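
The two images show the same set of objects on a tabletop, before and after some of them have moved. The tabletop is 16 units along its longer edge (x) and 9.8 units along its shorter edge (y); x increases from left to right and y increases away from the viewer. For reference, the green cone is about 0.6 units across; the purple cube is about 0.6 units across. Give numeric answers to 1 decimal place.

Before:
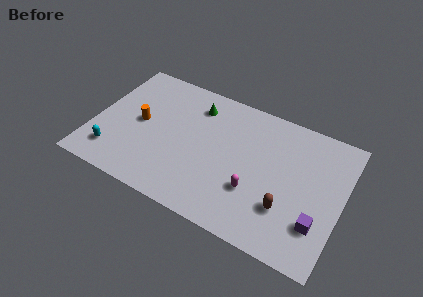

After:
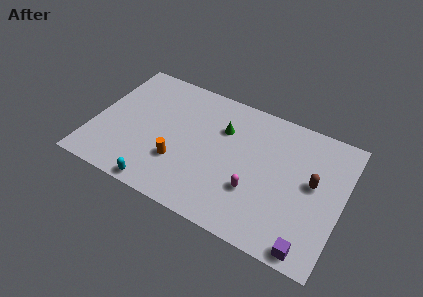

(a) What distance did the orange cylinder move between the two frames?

3.4

From (2.9, 5.0) to (5.7, 3.1), the orange cylinder covered √(2.8² + 1.9²) ≈ 3.4 units.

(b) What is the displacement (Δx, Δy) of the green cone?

(1.9, -1.0)

From the two frames, the green cone sits at roughly (6.2, 7.8) before and (8.1, 6.8) after.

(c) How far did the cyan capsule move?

3.4

The cyan capsule moved from about (1.6, 2.0) to (4.8, 0.8), a distance of √(3.2² + 1.2²) ≈ 3.4.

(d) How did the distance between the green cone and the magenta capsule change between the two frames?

-2.0

Before: roughly 6.4 units apart; after: 4.4. That's 2.0 units closer together.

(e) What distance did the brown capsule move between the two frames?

2.9

The brown capsule was near (12.7, 2.9) before and (14.1, 5.4) after, so it travelled √(1.4² + 2.5²) ≈ 2.9 units.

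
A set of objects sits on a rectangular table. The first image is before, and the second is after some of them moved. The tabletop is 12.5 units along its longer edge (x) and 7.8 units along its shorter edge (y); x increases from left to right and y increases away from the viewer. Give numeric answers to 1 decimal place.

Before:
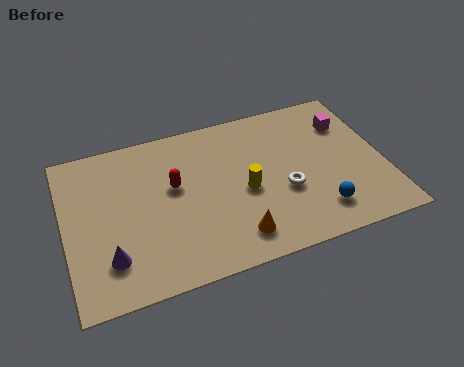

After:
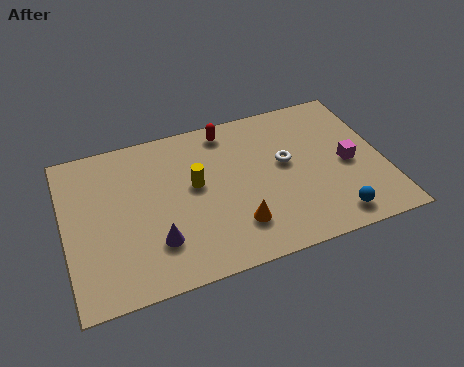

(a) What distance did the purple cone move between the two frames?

1.8

The purple cone moved from about (1.6, 1.9) to (3.4, 2.1), a distance of √(1.8² + 0.2²) ≈ 1.8.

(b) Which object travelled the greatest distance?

the red capsule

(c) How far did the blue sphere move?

0.7

The blue sphere moved from about (9.7, 1.6) to (10.2, 1.1), a distance of √(0.5² + 0.5²) ≈ 0.7.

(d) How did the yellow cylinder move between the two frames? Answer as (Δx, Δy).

(-1.9, 0.9)

The yellow cylinder started near (7.0, 3.5) and ended near (5.1, 4.4).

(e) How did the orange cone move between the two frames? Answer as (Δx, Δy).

(0.1, 0.5)

The orange cone was at about (6.4, 1.4) and moved to about (6.5, 1.9).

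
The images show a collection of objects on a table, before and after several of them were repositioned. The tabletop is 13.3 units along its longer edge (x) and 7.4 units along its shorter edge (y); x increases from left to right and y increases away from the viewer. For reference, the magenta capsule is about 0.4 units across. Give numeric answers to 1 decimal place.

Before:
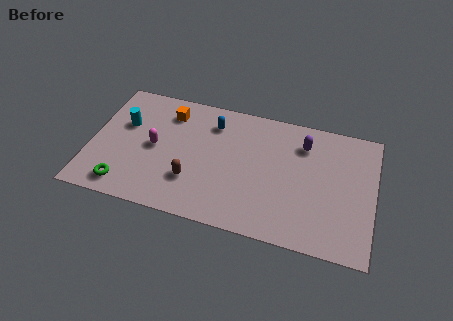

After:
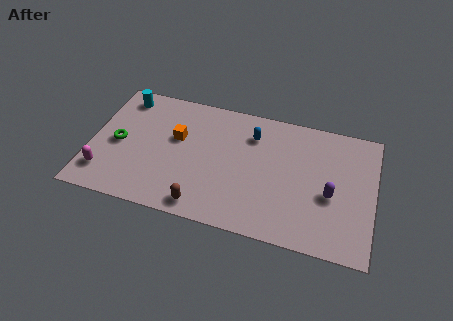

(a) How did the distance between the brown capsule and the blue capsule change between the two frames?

+1.4

The distance was about 3.7 in the first image and 5.1 in the second, so they moved 1.4 units further apart.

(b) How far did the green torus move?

2.5

The green torus was near (1.8, 1.1) before and (1.3, 3.5) after, so it travelled √(0.5² + 2.4²) ≈ 2.5 units.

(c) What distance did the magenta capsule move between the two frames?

3.0

The magenta capsule moved from about (3.0, 3.7) to (0.8, 1.6), a distance of √(2.2² + 2.1²) ≈ 3.0.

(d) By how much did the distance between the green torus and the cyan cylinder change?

-0.8

Before: roughly 3.6 units apart; after: 2.8. That's 0.8 units closer together.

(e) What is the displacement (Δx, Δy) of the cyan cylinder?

(-0.2, 1.6)

The cyan cylinder was at about (1.5, 4.7) and moved to about (1.3, 6.3).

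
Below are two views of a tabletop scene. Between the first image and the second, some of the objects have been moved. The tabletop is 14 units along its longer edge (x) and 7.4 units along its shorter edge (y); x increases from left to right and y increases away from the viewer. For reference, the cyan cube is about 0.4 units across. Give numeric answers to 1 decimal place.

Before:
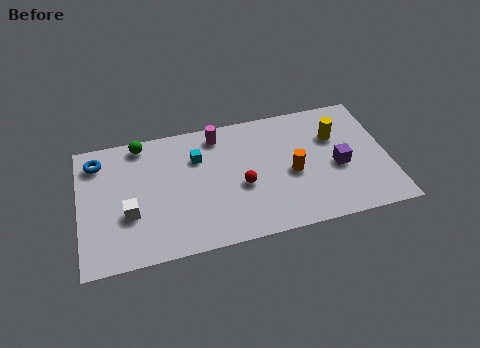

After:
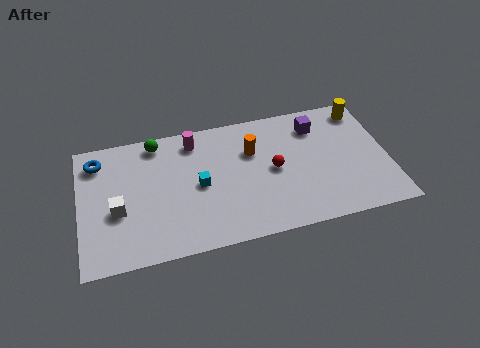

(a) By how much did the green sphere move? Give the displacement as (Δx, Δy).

(0.7, -0.1)

From the two frames, the green sphere sits at roughly (2.9, 6.6) before and (3.6, 6.5) after.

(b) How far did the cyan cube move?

1.6

The cyan cube was near (5.4, 5.2) before and (5.4, 3.6) after, so it travelled √(0.0² + 1.6²) ≈ 1.6 units.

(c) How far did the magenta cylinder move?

1.1

The magenta cylinder was near (6.4, 6.3) before and (5.3, 6.2) after, so it travelled √(1.1² + 0.1²) ≈ 1.1 units.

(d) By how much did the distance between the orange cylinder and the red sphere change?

-0.7

They were about 2.3 units apart before and 1.6 after — 0.7 units closer together.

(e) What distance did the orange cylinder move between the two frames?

2.4

The orange cylinder moved from about (9.6, 3.3) to (7.9, 5.0), a distance of √(1.7² + 1.7²) ≈ 2.4.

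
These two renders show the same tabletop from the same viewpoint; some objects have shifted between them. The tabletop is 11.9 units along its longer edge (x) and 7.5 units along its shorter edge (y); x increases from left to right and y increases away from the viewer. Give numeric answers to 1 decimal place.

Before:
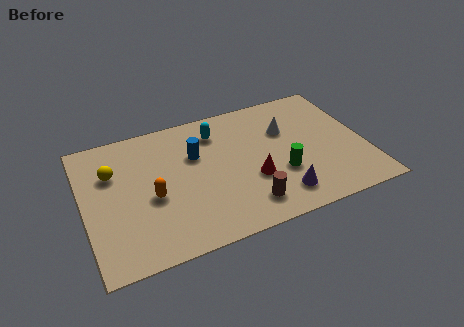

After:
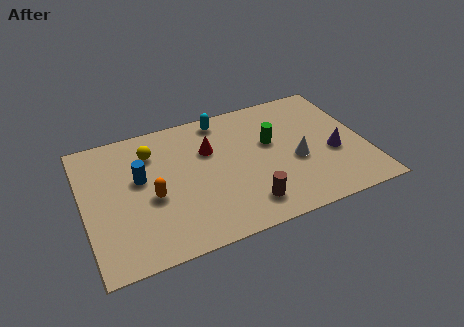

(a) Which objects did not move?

the orange capsule and the brown cylinder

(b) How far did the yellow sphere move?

1.8

From (1.3, 5.1) to (3.0, 5.7), the yellow sphere covered √(1.7² + 0.6²) ≈ 1.8 units.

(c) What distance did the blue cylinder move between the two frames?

2.5

The blue cylinder was near (4.8, 4.9) before and (2.4, 4.4) after, so it travelled √(2.4² + 0.5²) ≈ 2.5 units.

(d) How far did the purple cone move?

3.0

From (8.0, 1.4) to (10.5, 3.0), the purple cone covered √(2.5² + 1.6²) ≈ 3.0 units.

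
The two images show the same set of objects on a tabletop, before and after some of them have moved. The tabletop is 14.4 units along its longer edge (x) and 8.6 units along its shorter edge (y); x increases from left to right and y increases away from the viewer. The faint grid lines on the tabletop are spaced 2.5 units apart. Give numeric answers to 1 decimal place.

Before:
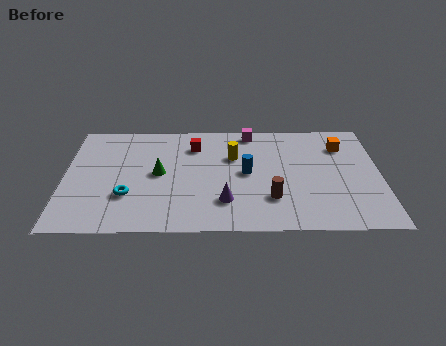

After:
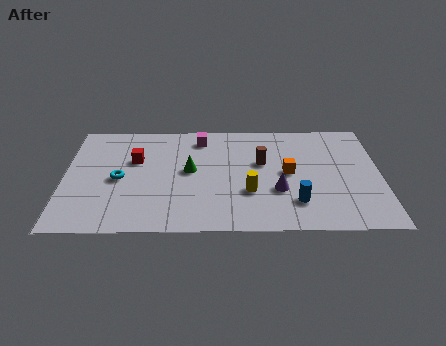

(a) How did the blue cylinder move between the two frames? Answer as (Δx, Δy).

(2.2, -2.3)

The blue cylinder was at about (8.3, 4.4) and moved to about (10.5, 2.1).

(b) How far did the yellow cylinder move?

2.9

The yellow cylinder moved from about (7.7, 5.7) to (8.4, 2.9), a distance of √(0.7² + 2.8²) ≈ 2.9.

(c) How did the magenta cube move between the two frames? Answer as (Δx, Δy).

(-2.3, -0.5)

From the two frames, the magenta cube sits at roughly (8.5, 7.7) before and (6.2, 7.2) after.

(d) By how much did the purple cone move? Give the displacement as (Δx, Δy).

(2.4, 0.8)

The purple cone was at about (7.3, 2.2) and moved to about (9.7, 3.0).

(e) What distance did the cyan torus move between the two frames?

1.4

The cyan torus was near (2.9, 2.7) before and (2.5, 4.0) after, so it travelled √(0.4² + 1.3²) ≈ 1.4 units.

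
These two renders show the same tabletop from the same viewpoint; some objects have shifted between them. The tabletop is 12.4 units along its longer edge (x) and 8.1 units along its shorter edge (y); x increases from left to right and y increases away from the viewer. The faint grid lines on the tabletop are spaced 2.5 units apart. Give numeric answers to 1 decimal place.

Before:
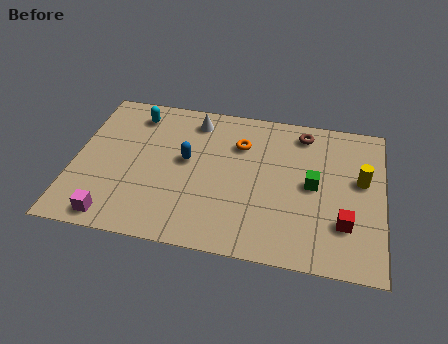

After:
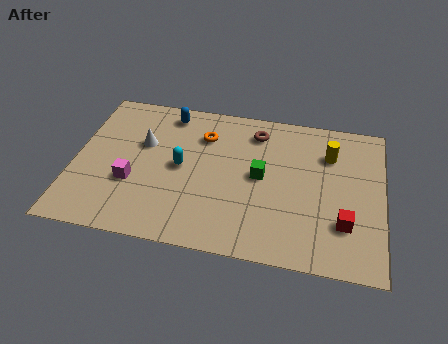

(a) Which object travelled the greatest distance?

the cyan capsule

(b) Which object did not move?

the red cube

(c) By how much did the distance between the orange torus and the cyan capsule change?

-2.3

They were about 4.4 units apart before and 2.1 after — 2.3 units closer together.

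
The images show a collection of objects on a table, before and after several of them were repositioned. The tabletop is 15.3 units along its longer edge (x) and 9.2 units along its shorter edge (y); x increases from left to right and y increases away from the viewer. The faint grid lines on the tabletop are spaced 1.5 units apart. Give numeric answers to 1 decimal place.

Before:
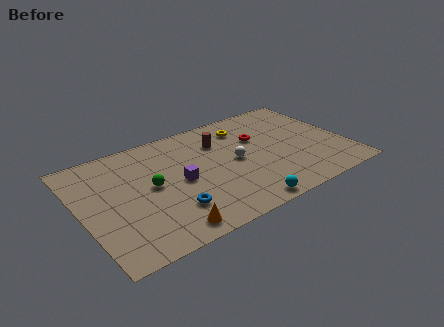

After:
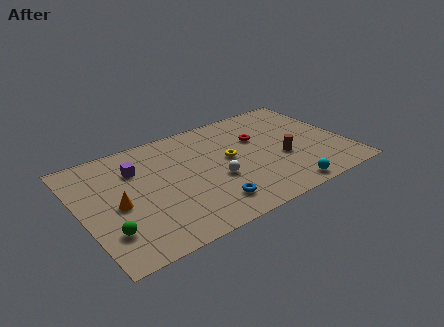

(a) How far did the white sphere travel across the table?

1.6

The white sphere moved from about (8.9, 4.6) to (7.6, 3.6), a distance of √(1.3² + 1.0²) ≈ 1.6.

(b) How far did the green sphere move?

3.7

The green sphere was near (4.0, 4.8) before and (1.2, 2.4) after, so it travelled √(2.8² + 2.4²) ≈ 3.7 units.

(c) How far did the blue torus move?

2.2

From (4.8, 2.4) to (6.9, 1.8), the blue torus covered √(2.1² + 0.6²) ≈ 2.2 units.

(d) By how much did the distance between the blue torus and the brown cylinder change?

-0.6

The distance was about 5.5 in the first image and 4.9 in the second, so they moved 0.6 units closer together.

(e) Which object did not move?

the red torus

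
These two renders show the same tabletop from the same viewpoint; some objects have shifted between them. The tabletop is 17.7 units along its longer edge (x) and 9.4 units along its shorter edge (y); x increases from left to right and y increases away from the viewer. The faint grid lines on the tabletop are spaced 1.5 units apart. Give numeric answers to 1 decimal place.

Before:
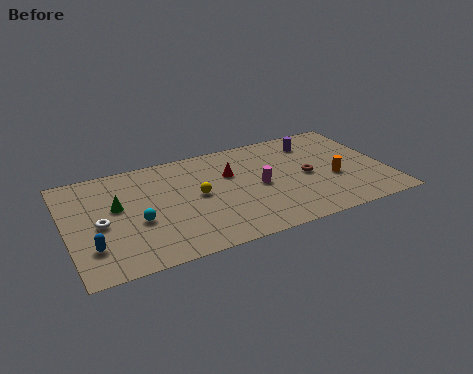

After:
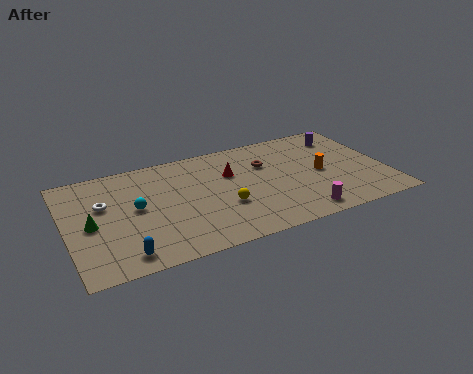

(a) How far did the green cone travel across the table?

1.9

The green cone moved from about (2.8, 5.5) to (1.3, 4.4), a distance of √(1.5² + 1.1²) ≈ 1.9.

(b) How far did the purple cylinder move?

1.7

From (14.1, 7.5) to (15.8, 7.5), the purple cylinder covered √(1.7² + 0.0²) ≈ 1.7 units.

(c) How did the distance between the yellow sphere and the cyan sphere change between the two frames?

+1.4

Before: roughly 3.6 units apart; after: 5.0. That's 1.4 units further apart.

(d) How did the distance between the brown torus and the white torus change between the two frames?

-2.4

Before: roughly 11.5 units apart; after: 9.1. That's 2.4 units closer together.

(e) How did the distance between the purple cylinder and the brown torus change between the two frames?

+1.6

The distance was about 3.1 in the first image and 4.7 in the second, so they moved 1.6 units further apart.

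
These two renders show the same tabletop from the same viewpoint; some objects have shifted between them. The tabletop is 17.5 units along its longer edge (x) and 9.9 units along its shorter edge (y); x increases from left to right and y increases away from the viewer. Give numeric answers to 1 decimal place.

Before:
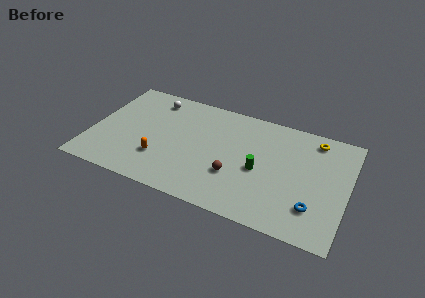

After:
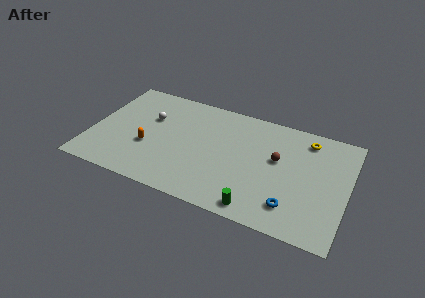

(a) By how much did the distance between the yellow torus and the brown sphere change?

-4.1

Before: roughly 7.2 units apart; after: 3.1. That's 4.1 units closer together.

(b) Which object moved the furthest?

the brown sphere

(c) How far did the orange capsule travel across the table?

1.2

From (4.9, 2.9) to (4.0, 3.7), the orange capsule covered √(0.9² + 0.8²) ≈ 1.2 units.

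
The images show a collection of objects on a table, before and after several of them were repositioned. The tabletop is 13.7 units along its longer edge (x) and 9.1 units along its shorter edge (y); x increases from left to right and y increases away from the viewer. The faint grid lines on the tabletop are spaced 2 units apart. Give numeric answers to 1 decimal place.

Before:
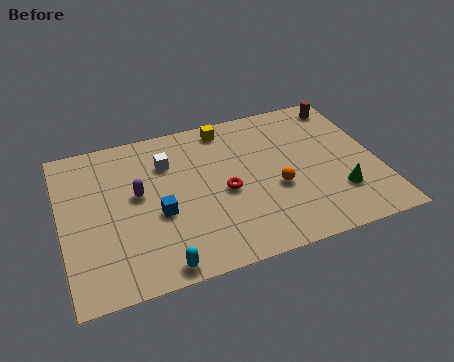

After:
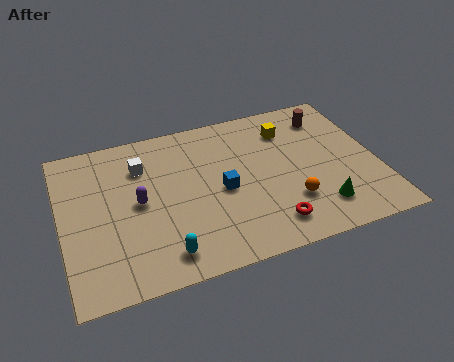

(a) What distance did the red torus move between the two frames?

3.0

The red torus moved from about (7.0, 4.1) to (8.7, 1.6), a distance of √(1.7² + 2.5²) ≈ 3.0.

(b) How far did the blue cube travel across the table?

2.8

The blue cube was near (4.1, 3.7) before and (6.9, 4.2) after, so it travelled √(2.8² + 0.5²) ≈ 2.8 units.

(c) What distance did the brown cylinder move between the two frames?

1.0

From (12.7, 7.9) to (11.9, 7.3), the brown cylinder covered √(0.8² + 0.6²) ≈ 1.0 units.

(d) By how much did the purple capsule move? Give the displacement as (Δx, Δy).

(0.0, -0.5)

From the two frames, the purple capsule sits at roughly (3.3, 5.1) before and (3.3, 4.6) after.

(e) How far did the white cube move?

1.1

From (4.7, 6.6) to (3.6, 6.7), the white cube covered √(1.1² + 0.1²) ≈ 1.1 units.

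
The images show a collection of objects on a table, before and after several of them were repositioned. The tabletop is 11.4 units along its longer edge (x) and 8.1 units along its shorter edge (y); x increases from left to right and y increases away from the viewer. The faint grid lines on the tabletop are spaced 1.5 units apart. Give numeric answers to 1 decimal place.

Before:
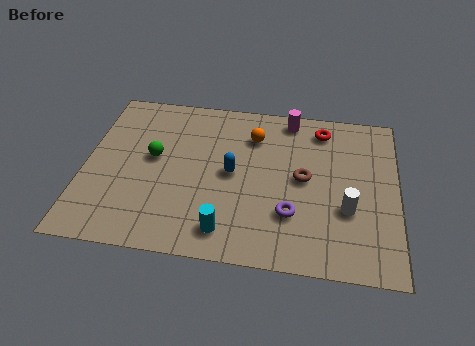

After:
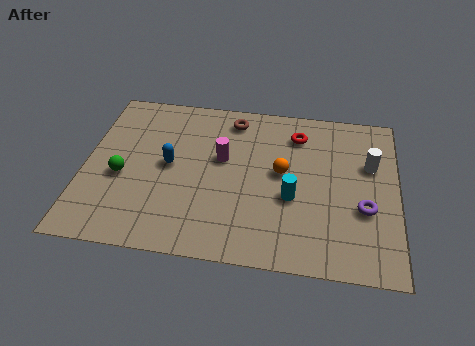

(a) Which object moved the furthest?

the brown torus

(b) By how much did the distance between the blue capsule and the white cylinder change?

+3.0

The distance was about 4.4 in the first image and 7.4 in the second, so they moved 3.0 units further apart.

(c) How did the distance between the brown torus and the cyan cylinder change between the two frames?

+0.4

The distance was about 4.0 in the first image and 4.4 in the second, so they moved 0.4 units further apart.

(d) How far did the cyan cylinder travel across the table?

3.0

The cyan cylinder moved from about (5.3, 1.3) to (7.6, 3.2), a distance of √(2.3² + 1.9²) ≈ 3.0.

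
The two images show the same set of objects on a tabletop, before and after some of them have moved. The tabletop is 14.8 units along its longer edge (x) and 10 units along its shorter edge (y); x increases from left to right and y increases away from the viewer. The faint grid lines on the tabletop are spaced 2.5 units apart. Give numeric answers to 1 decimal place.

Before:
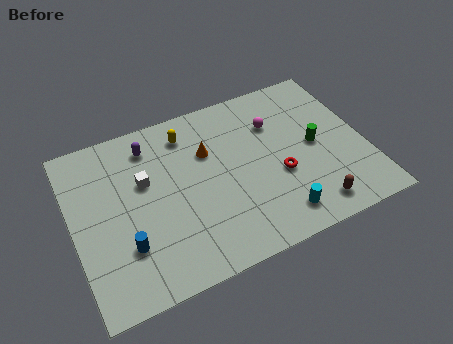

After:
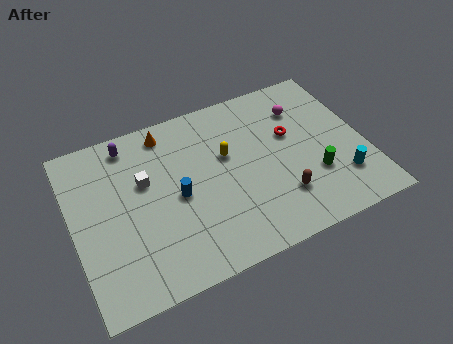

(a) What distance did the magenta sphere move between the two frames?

1.6

From (10.5, 7.1) to (12.0, 7.5), the magenta sphere covered √(1.5² + 0.4²) ≈ 1.6 units.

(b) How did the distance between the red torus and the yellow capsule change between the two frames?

-2.7

Before: roughly 6.0 units apart; after: 3.3. That's 2.7 units closer together.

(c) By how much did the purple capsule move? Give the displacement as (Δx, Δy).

(-1.0, 0.5)

The purple capsule was at about (4.2, 8.2) and moved to about (3.2, 8.7).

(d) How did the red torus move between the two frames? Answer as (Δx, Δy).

(0.9, 2.2)

The red torus started near (10.3, 3.9) and ended near (11.2, 6.1).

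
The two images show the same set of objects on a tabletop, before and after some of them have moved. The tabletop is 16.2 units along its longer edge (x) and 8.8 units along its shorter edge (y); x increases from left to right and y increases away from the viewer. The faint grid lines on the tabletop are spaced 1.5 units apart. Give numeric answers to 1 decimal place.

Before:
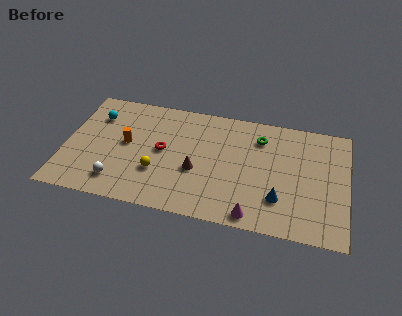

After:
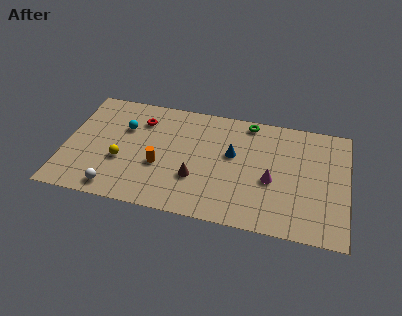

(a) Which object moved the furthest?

the blue cone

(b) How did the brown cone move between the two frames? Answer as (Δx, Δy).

(0.0, -0.6)

The brown cone was at about (7.6, 3.5) and moved to about (7.6, 2.9).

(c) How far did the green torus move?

1.3

The green torus moved from about (11.1, 6.8) to (10.4, 7.9), a distance of √(0.7² + 1.1²) ≈ 1.3.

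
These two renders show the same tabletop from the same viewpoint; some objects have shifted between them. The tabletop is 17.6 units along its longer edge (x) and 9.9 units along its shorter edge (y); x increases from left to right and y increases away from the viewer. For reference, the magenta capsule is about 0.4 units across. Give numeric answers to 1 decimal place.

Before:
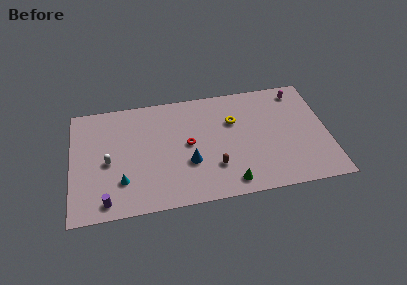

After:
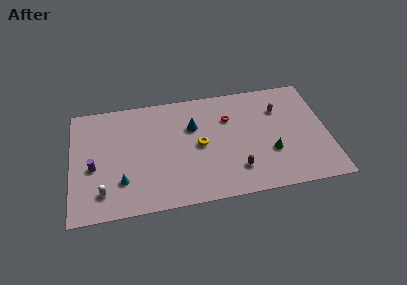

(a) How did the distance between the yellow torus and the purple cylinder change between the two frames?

-3.1

They were about 10.4 units apart before and 7.3 after — 3.1 units closer together.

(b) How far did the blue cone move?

3.1

The blue cone was near (8.0, 3.5) before and (8.4, 6.6) after, so it travelled √(0.4² + 3.1²) ≈ 3.1 units.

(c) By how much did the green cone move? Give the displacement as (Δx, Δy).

(2.9, 2.1)

The green cone was at about (10.7, 1.3) and moved to about (13.6, 3.4).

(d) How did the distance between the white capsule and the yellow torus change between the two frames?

-1.6

Before: roughly 8.9 units apart; after: 7.3. That's 1.6 units closer together.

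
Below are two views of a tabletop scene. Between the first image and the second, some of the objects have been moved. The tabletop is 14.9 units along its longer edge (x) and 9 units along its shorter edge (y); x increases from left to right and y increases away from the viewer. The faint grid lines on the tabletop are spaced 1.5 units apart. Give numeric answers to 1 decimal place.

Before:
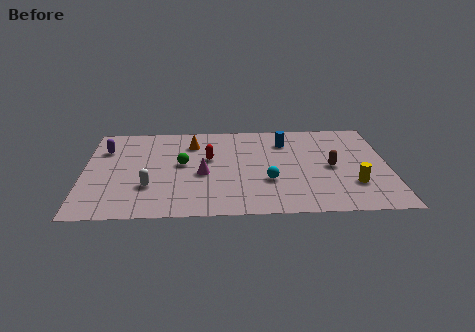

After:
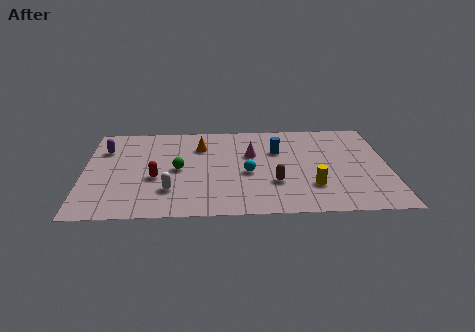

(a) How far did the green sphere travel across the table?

0.5

From (4.8, 4.9) to (4.6, 4.4), the green sphere covered √(0.2² + 0.5²) ≈ 0.5 units.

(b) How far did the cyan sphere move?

1.3

The cyan sphere moved from about (9.0, 3.1) to (8.0, 3.9), a distance of √(1.0² + 0.8²) ≈ 1.3.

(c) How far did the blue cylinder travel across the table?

1.0

The blue cylinder was near (9.9, 6.9) before and (9.5, 6.0) after, so it travelled √(0.4² + 0.9²) ≈ 1.0 units.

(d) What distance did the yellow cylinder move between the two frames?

2.0

From (13.1, 2.6) to (11.1, 2.5), the yellow cylinder covered √(2.0² + 0.1²) ≈ 2.0 units.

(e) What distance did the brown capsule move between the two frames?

3.1

The brown capsule moved from about (12.1, 4.3) to (9.3, 2.9), a distance of √(2.8² + 1.4²) ≈ 3.1.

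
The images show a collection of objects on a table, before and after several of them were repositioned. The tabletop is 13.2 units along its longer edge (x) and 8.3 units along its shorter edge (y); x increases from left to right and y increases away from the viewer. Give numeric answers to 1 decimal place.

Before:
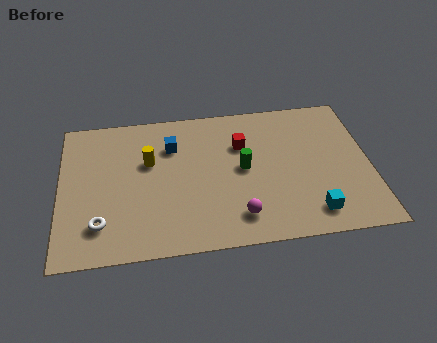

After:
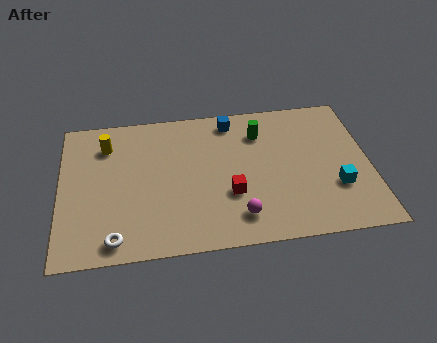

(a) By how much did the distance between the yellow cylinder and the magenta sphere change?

+2.1

Before: roughly 5.2 units apart; after: 7.3. That's 2.1 units further apart.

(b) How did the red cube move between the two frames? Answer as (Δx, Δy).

(-0.6, -2.8)

The red cube started near (7.8, 5.7) and ended near (7.2, 2.9).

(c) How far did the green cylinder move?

2.2

The green cylinder moved from about (7.8, 4.3) to (8.6, 6.3), a distance of √(0.8² + 2.0²) ≈ 2.2.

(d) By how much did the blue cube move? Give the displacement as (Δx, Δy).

(2.6, 1.2)

The blue cube started near (4.8, 6.0) and ended near (7.4, 7.2).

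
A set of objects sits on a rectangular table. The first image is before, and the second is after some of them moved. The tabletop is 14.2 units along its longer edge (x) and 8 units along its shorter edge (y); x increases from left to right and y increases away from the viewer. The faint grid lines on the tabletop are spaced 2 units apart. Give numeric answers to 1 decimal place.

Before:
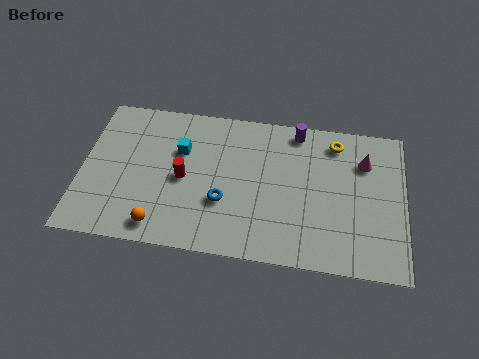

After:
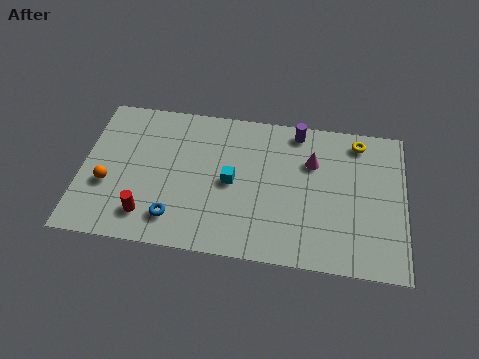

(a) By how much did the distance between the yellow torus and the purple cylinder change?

+1.0

They were about 1.7 units apart before and 2.7 after — 1.0 units further apart.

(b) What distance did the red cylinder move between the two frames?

2.7

The red cylinder moved from about (4.5, 3.8) to (3.0, 1.6), a distance of √(1.5² + 2.2²) ≈ 2.7.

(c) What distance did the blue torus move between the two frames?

2.4

The blue torus was near (6.3, 2.8) before and (4.2, 1.6) after, so it travelled √(2.1² + 1.2²) ≈ 2.4 units.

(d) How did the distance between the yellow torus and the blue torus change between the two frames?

+3.3

Before: roughly 6.2 units apart; after: 9.5. That's 3.3 units further apart.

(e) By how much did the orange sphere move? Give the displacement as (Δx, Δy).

(-2.4, 1.9)

The orange sphere was at about (3.6, 1.1) and moved to about (1.2, 3.0).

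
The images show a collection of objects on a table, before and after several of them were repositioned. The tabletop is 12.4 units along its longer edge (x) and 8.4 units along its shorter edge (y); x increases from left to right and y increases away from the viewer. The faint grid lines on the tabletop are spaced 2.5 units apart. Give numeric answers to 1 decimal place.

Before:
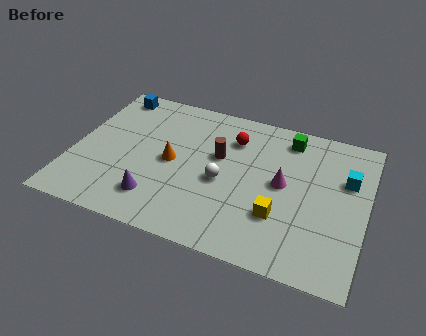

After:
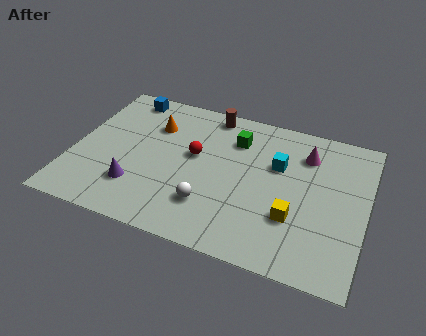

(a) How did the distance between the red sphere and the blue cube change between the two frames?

-1.3

Before: roughly 5.5 units apart; after: 4.2. That's 1.3 units closer together.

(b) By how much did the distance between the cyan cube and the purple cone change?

-2.0

They were about 8.5 units apart before and 6.5 after — 2.0 units closer together.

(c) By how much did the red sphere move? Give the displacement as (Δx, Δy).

(-1.5, -1.5)

From the two frames, the red sphere sits at roughly (6.6, 6.3) before and (5.1, 4.8) after.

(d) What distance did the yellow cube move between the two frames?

0.6

The yellow cube moved from about (8.9, 2.6) to (9.5, 2.7), a distance of √(0.6² + 0.1²) ≈ 0.6.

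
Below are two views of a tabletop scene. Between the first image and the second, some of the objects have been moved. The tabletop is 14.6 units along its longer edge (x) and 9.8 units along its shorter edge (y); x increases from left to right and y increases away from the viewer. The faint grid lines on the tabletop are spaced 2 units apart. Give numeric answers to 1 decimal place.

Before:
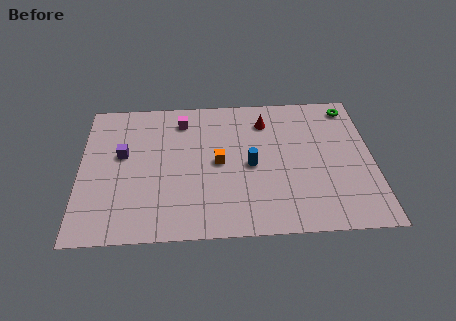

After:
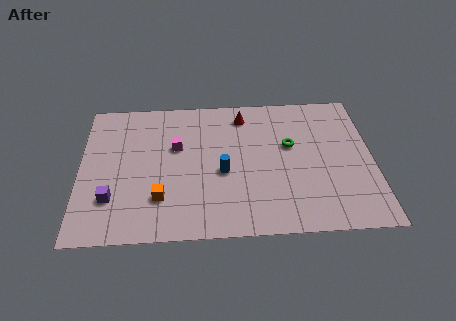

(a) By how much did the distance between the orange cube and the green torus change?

-0.3

The distance was about 7.6 in the first image and 7.3 in the second, so they moved 0.3 units closer together.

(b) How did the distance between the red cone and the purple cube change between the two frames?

+1.1

They were about 7.5 units apart before and 8.6 after — 1.1 units further apart.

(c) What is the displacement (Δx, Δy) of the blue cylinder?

(-1.4, -0.4)

From the two frames, the blue cylinder sits at roughly (8.5, 4.6) before and (7.1, 4.2) after.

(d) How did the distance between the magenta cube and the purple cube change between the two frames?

+0.9

The distance was about 3.8 in the first image and 4.7 in the second, so they moved 0.9 units further apart.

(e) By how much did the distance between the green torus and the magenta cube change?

-2.8

Before: roughly 8.5 units apart; after: 5.7. That's 2.8 units closer together.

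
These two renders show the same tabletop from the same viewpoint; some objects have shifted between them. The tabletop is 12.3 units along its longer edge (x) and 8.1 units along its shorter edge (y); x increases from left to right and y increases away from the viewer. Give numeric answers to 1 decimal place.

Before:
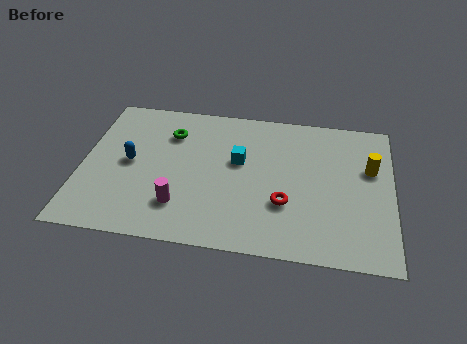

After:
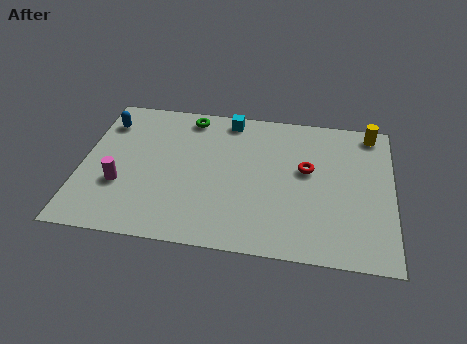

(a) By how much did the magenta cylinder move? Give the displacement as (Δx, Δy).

(-2.4, 0.8)

The magenta cylinder started near (4.0, 2.0) and ended near (1.6, 2.8).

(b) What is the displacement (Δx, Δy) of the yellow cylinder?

(0.0, 2.1)

The yellow cylinder was at about (11.4, 5.1) and moved to about (11.4, 7.2).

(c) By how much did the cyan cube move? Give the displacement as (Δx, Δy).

(-0.5, 2.4)

The cyan cube was at about (6.2, 4.8) and moved to about (5.7, 7.2).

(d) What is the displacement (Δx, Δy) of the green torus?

(0.7, 1.1)

The green torus started near (3.4, 6.0) and ended near (4.1, 7.1).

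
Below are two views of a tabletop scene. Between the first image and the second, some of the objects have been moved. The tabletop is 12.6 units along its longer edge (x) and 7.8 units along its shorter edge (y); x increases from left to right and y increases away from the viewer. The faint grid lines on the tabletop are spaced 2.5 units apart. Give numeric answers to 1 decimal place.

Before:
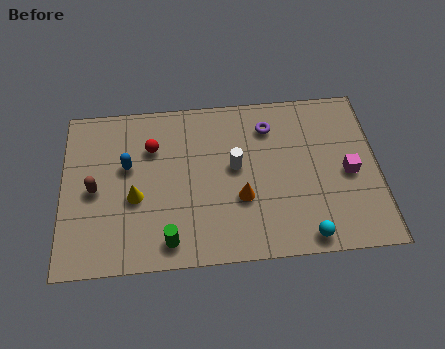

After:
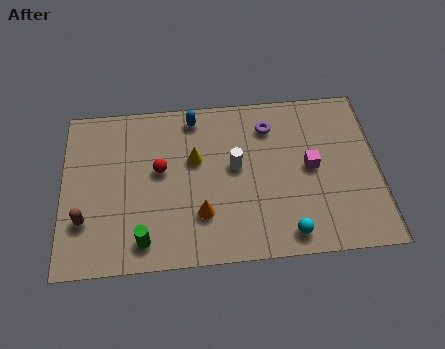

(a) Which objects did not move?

the purple torus and the white cylinder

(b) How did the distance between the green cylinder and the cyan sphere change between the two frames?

+0.3

They were about 5.4 units apart before and 5.7 after — 0.3 units further apart.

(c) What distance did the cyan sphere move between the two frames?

0.7

The cyan sphere was near (9.6, 0.8) before and (8.9, 1.0) after, so it travelled √(0.7² + 0.2²) ≈ 0.7 units.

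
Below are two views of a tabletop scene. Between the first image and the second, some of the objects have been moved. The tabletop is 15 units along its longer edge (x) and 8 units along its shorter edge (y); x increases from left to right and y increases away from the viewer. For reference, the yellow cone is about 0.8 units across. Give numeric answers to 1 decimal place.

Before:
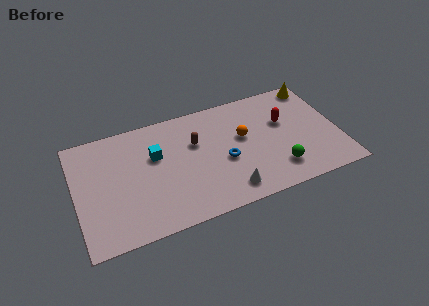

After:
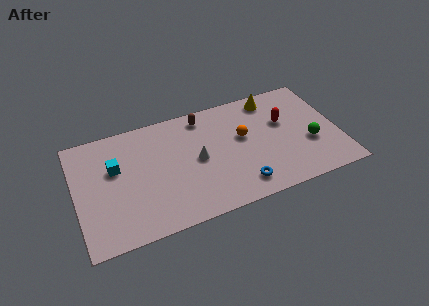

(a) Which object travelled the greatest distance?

the white cone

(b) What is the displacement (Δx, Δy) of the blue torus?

(0.7, -2.0)

From the two frames, the blue torus sits at roughly (8.4, 3.4) before and (9.1, 1.4) after.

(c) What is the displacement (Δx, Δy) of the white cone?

(-1.5, 2.7)

From the two frames, the white cone sits at roughly (8.4, 1.3) before and (6.9, 4.0) after.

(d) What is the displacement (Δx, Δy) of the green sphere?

(2.0, 1.2)

The green sphere was at about (11.3, 1.8) and moved to about (13.3, 3.0).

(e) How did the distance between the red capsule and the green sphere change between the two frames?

-0.9

They were about 3.3 units apart before and 2.4 after — 0.9 units closer together.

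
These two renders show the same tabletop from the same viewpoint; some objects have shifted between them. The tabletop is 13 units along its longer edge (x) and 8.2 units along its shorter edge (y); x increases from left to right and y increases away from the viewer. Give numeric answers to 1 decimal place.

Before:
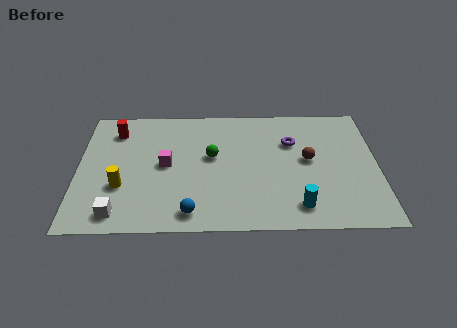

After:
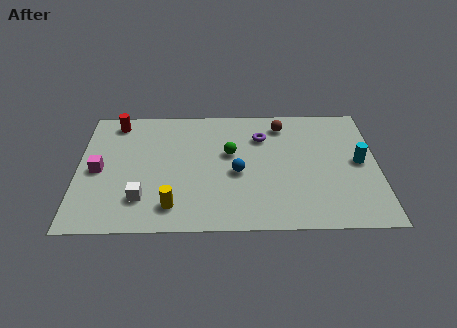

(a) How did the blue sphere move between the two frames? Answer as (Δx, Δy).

(2.0, 2.5)

From the two frames, the blue sphere sits at roughly (4.9, 1.1) before and (6.9, 3.6) after.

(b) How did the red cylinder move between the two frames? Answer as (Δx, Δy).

(0.0, 0.6)

The red cylinder was at about (1.6, 6.5) and moved to about (1.6, 7.1).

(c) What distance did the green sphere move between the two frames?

0.8

The green sphere was near (5.8, 4.7) before and (6.6, 4.9) after, so it travelled √(0.8² + 0.2²) ≈ 0.8 units.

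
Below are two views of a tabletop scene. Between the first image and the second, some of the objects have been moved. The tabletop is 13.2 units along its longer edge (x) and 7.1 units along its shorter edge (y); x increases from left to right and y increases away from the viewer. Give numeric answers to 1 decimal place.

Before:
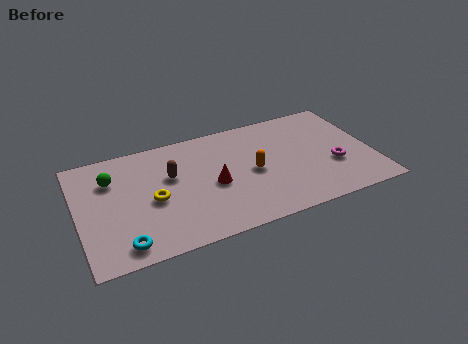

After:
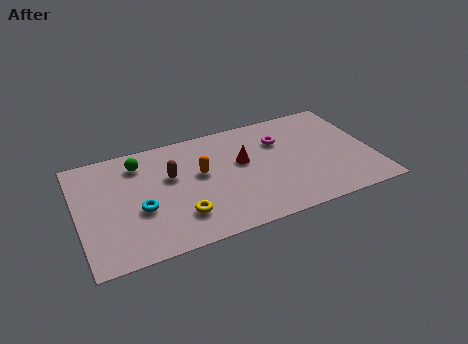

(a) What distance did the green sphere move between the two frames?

1.4

The green sphere was near (1.6, 5.1) before and (2.9, 5.7) after, so it travelled √(1.3² + 0.6²) ≈ 1.4 units.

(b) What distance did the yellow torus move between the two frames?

1.8

From (3.3, 3.2) to (4.4, 1.8), the yellow torus covered √(1.1² + 1.4²) ≈ 1.8 units.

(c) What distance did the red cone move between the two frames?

1.7

From (6.0, 3.2) to (7.4, 4.2), the red cone covered √(1.4² + 1.0²) ≈ 1.7 units.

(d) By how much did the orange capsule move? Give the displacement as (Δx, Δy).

(-2.3, 0.7)

The orange capsule was at about (7.8, 3.4) and moved to about (5.5, 4.1).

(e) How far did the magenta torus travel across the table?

3.3

The magenta torus was near (11.4, 2.6) before and (9.2, 5.0) after, so it travelled √(2.2² + 2.4²) ≈ 3.3 units.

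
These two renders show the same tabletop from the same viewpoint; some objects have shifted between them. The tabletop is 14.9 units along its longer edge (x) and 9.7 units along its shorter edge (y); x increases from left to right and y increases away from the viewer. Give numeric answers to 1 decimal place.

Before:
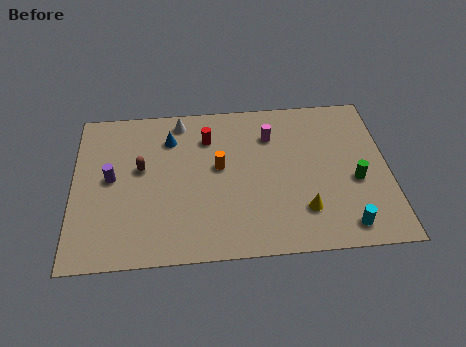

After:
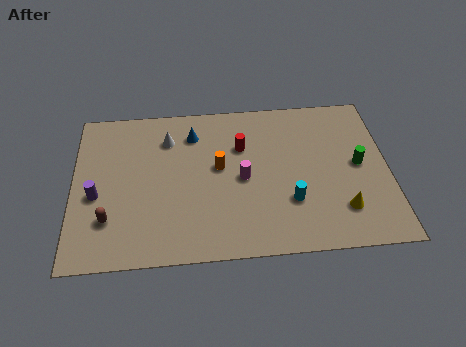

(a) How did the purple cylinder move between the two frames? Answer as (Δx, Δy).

(-0.7, -1.0)

The purple cylinder was at about (1.8, 5.1) and moved to about (1.1, 4.1).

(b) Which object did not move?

the orange cylinder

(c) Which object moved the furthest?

the brown capsule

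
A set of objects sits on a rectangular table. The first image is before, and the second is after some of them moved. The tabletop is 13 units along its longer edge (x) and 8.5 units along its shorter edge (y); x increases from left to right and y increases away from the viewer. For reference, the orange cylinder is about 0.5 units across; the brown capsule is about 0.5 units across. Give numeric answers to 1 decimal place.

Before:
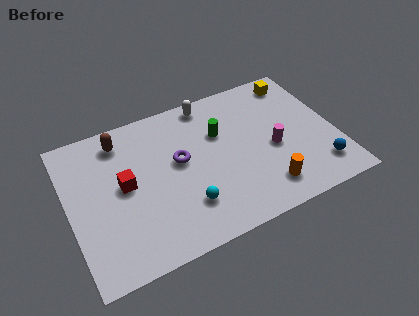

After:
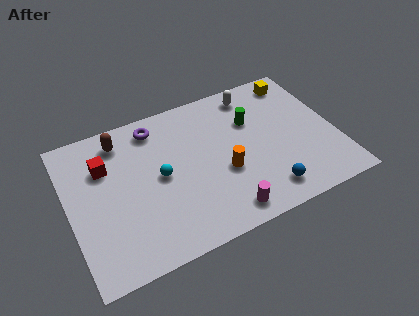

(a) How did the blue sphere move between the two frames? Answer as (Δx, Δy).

(-2.7, -0.3)

The blue sphere started near (11.9, 1.7) and ended near (9.2, 1.4).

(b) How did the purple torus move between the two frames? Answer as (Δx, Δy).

(-0.9, 2.4)

The purple torus was at about (5.4, 4.8) and moved to about (4.5, 7.2).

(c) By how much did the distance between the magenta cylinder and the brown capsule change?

-0.5

They were about 7.9 units apart before and 7.4 after — 0.5 units closer together.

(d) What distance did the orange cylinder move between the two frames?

2.5

The orange cylinder moved from about (9.2, 1.6) to (7.4, 3.3), a distance of √(1.8² + 1.7²) ≈ 2.5.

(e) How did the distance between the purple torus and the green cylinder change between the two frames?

+2.6

The distance was about 2.2 in the first image and 4.8 in the second, so they moved 2.6 units further apart.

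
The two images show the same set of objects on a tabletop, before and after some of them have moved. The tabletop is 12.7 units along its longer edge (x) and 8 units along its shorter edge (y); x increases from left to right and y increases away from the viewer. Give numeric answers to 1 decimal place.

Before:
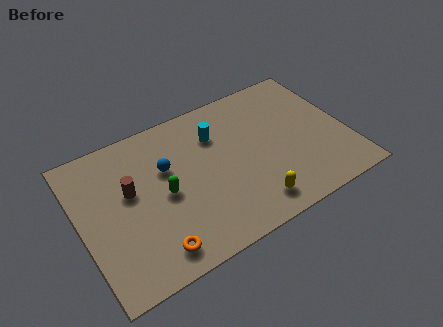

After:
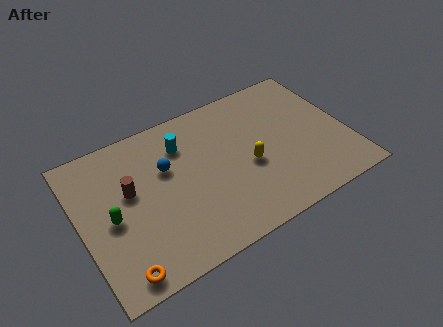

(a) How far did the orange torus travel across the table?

1.6

The orange torus was near (3.0, 1.2) before and (1.4, 0.9) after, so it travelled √(1.6² + 0.3²) ≈ 1.6 units.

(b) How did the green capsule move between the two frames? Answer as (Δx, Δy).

(-2.5, -0.1)

The green capsule was at about (3.9, 3.8) and moved to about (1.4, 3.7).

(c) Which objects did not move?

the brown cylinder and the blue sphere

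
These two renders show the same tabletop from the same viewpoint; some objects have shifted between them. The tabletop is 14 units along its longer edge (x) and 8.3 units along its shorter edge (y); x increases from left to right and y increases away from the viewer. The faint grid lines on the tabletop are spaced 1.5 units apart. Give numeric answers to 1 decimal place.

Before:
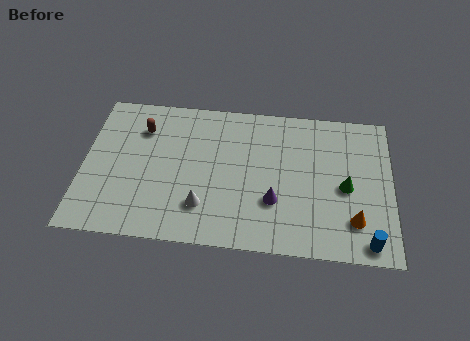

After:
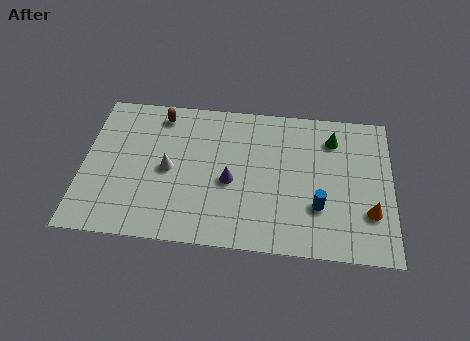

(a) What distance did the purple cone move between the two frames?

2.2

From (8.7, 2.7) to (6.7, 3.6), the purple cone covered √(2.0² + 0.9²) ≈ 2.2 units.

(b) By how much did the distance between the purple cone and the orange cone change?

+2.7

They were about 3.7 units apart before and 6.4 after — 2.7 units further apart.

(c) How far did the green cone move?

2.8

From (11.9, 3.8) to (11.3, 6.5), the green cone covered √(0.6² + 2.7²) ≈ 2.8 units.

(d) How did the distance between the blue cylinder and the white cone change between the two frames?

-0.6

Before: roughly 7.5 units apart; after: 6.9. That's 0.6 units closer together.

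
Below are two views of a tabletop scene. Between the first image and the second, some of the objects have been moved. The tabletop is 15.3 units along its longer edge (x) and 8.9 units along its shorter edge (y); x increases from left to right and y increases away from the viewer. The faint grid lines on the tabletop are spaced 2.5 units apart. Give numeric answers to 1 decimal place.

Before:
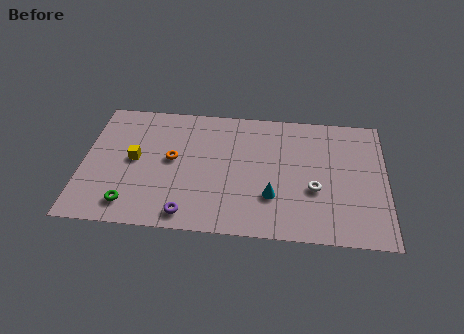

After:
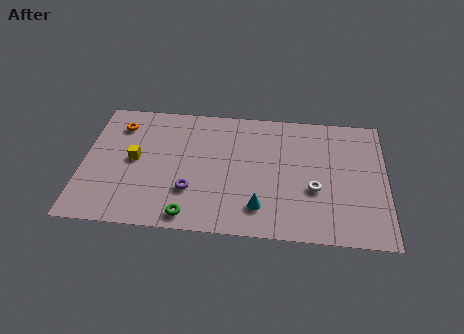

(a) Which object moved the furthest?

the orange torus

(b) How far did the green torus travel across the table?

3.0

The green torus moved from about (2.5, 1.5) to (5.5, 1.0), a distance of √(3.0² + 0.5²) ≈ 3.0.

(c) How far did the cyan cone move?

1.0

From (9.6, 2.7) to (9.0, 1.9), the cyan cone covered √(0.6² + 0.8²) ≈ 1.0 units.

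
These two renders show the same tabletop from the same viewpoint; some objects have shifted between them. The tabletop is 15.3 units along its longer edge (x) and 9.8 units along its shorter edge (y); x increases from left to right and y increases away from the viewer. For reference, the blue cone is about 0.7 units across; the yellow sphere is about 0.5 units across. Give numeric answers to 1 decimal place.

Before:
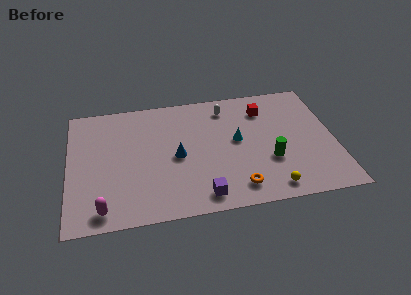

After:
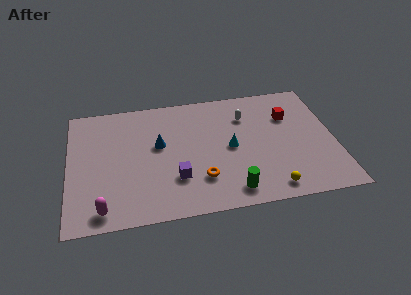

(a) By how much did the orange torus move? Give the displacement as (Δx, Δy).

(-2.0, 1.0)

The orange torus started near (9.5, 1.6) and ended near (7.5, 2.6).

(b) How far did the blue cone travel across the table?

1.5

From (6.2, 4.6) to (5.2, 5.7), the blue cone covered √(1.0² + 1.1²) ≈ 1.5 units.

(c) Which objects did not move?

the magenta capsule and the yellow sphere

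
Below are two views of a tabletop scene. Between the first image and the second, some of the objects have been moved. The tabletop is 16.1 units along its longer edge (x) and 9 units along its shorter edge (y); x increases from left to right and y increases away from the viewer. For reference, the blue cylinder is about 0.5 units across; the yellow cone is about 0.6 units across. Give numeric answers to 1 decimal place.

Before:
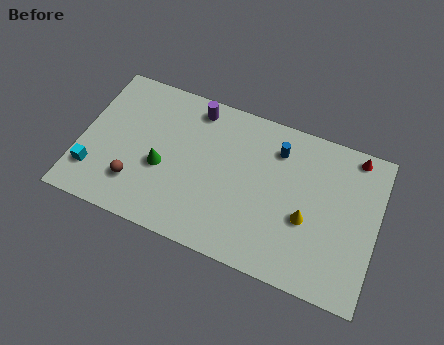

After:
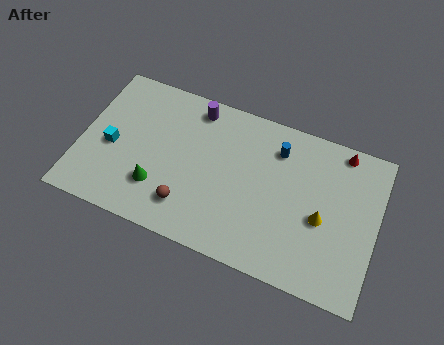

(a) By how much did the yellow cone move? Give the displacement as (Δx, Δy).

(0.8, 0.3)

The yellow cone was at about (12.4, 3.6) and moved to about (13.2, 3.9).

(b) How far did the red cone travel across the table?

0.7

The red cone moved from about (14.6, 8.1) to (13.9, 8.1), a distance of √(0.7² + 0.0²) ≈ 0.7.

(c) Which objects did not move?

the purple cylinder and the blue cylinder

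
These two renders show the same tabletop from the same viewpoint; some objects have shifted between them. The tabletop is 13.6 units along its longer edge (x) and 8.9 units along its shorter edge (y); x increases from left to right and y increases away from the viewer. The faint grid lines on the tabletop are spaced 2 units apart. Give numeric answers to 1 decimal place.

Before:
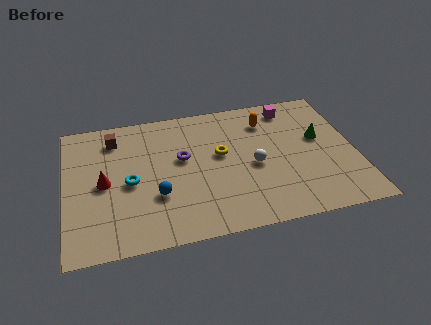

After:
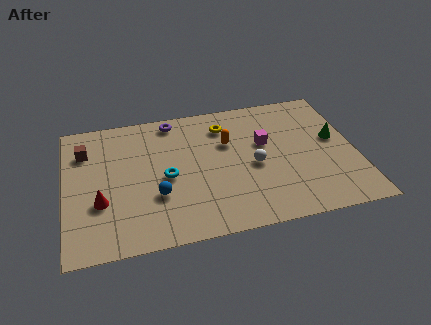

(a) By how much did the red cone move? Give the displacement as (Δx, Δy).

(-0.2, -1.2)

The red cone started near (1.8, 4.3) and ended near (1.6, 3.1).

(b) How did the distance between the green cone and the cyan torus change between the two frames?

-1.0

Before: roughly 9.1 units apart; after: 8.1. That's 1.0 units closer together.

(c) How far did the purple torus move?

2.7

The purple torus moved from about (5.5, 5.2) to (5.2, 7.9), a distance of √(0.3² + 2.7²) ≈ 2.7.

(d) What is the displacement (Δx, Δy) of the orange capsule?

(-1.9, -1.1)

The orange capsule started near (9.6, 6.9) and ended near (7.7, 5.8).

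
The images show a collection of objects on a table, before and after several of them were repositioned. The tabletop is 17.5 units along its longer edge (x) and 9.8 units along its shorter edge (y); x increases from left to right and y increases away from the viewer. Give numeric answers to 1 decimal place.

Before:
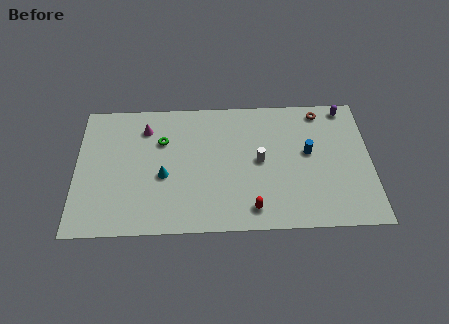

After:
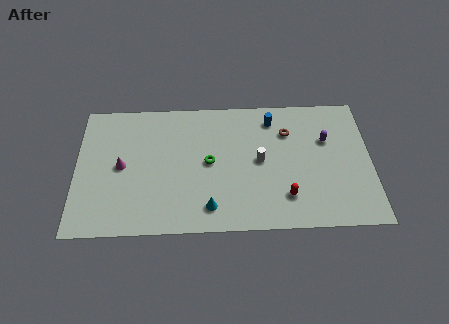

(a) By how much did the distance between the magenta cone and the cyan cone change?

+2.3

Before: roughly 3.8 units apart; after: 6.1. That's 2.3 units further apart.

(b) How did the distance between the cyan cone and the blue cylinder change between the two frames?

-1.3

Before: roughly 8.7 units apart; after: 7.4. That's 1.3 units closer together.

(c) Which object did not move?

the white cylinder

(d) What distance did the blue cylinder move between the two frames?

3.3

The blue cylinder moved from about (13.8, 5.5) to (11.7, 8.1), a distance of √(2.1² + 2.6²) ≈ 3.3.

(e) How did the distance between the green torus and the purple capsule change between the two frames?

-4.1

The distance was about 11.2 in the first image and 7.1 in the second, so they moved 4.1 units closer together.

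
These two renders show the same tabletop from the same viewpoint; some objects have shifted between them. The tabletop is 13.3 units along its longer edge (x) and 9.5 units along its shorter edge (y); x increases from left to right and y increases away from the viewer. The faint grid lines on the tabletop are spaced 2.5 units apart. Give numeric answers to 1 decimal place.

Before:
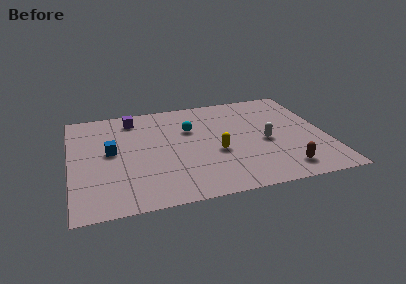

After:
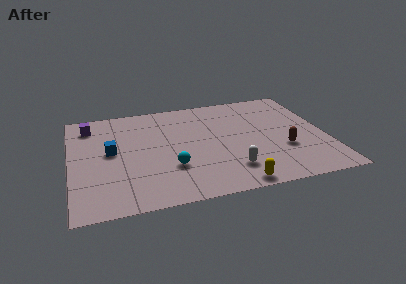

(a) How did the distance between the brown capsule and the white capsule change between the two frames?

+0.3

The distance was about 2.8 in the first image and 3.1 in the second, so they moved 0.3 units further apart.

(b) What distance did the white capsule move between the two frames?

2.9

From (10.1, 4.2) to (8.1, 2.1), the white capsule covered √(2.0² + 2.1²) ≈ 2.9 units.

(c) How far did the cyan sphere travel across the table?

3.5

The cyan sphere was near (6.3, 6.3) before and (5.1, 3.0) after, so it travelled √(1.2² + 3.3²) ≈ 3.5 units.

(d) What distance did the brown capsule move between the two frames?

1.8

The brown capsule moved from about (10.8, 1.5) to (11.0, 3.3), a distance of √(0.2² + 1.8²) ≈ 1.8.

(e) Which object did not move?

the blue cube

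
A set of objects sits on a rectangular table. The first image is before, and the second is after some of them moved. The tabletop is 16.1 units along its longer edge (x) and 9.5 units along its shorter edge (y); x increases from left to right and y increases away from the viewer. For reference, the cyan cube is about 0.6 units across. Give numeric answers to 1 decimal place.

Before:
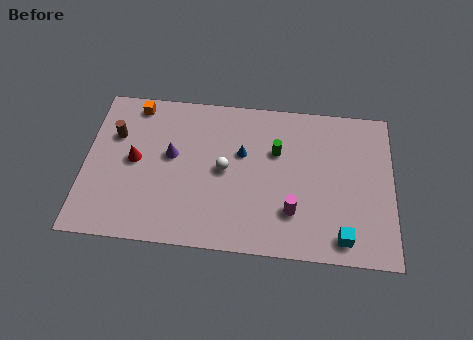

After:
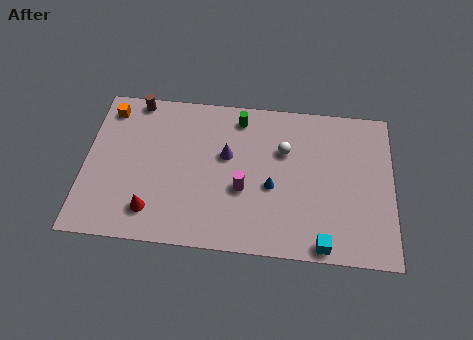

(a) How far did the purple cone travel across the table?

2.9

From (4.5, 5.4) to (7.4, 5.7), the purple cone covered √(2.9² + 0.3²) ≈ 2.9 units.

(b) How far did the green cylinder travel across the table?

2.8

From (10.0, 6.2) to (8.0, 8.1), the green cylinder covered √(2.0² + 1.9²) ≈ 2.8 units.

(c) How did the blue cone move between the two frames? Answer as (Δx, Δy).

(1.6, -1.9)

The blue cone started near (8.2, 5.9) and ended near (9.8, 4.0).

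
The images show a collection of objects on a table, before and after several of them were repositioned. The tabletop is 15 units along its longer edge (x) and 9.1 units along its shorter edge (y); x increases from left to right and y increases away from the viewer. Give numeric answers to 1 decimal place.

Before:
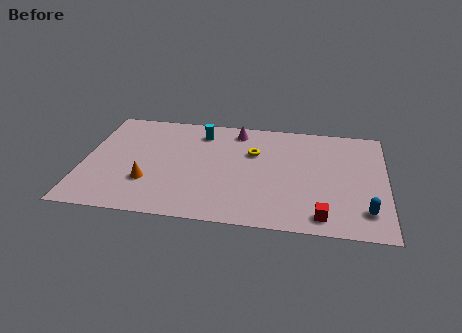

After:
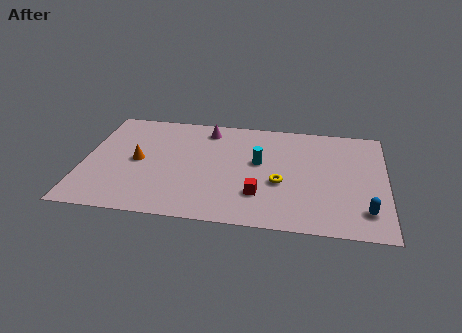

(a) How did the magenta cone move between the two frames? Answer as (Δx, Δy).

(-1.5, -0.1)

From the two frames, the magenta cone sits at roughly (7.5, 7.8) before and (6.0, 7.7) after.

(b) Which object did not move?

the blue capsule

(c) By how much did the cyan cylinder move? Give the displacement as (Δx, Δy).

(3.0, -2.2)

From the two frames, the cyan cylinder sits at roughly (5.7, 7.4) before and (8.7, 5.2) after.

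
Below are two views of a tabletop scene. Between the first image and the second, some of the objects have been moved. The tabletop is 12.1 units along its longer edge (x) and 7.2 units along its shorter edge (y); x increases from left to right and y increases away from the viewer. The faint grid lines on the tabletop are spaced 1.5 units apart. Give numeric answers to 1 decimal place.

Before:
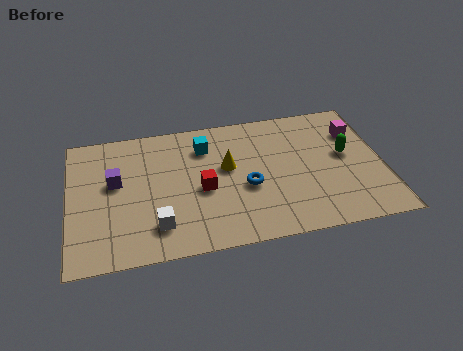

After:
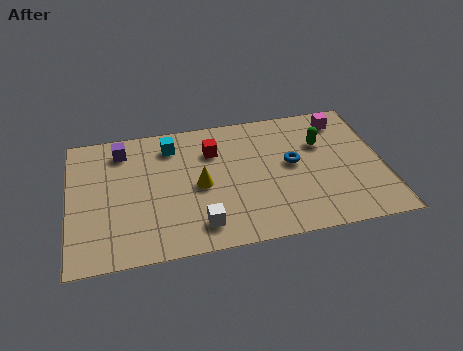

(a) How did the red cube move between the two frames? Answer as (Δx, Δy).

(0.5, 2.0)

The red cube started near (5.1, 3.2) and ended near (5.6, 5.2).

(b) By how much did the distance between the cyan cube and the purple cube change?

-1.8

The distance was about 3.7 in the first image and 1.9 in the second, so they moved 1.8 units closer together.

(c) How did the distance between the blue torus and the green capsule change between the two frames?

-2.5

Before: roughly 4.0 units apart; after: 1.5. That's 2.5 units closer together.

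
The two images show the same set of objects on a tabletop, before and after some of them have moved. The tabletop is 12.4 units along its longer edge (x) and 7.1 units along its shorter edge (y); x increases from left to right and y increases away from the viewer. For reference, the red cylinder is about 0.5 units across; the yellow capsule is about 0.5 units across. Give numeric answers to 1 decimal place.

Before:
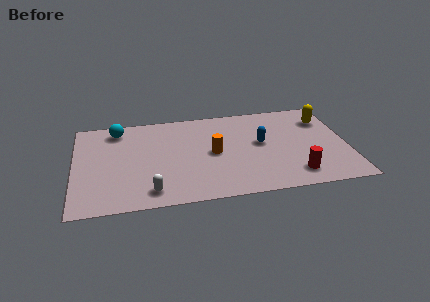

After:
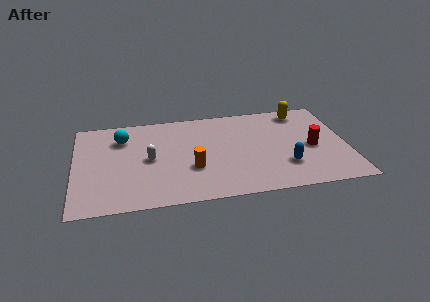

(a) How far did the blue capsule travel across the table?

2.1

The blue capsule was near (8.5, 3.9) before and (9.5, 2.0) after, so it travelled √(1.0² + 1.9²) ≈ 2.1 units.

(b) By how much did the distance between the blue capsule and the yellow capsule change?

+0.9

Before: roughly 3.3 units apart; after: 4.2. That's 0.9 units further apart.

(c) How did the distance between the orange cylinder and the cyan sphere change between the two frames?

-0.8

The distance was about 5.0 in the first image and 4.2 in the second, so they moved 0.8 units closer together.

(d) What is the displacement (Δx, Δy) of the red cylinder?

(0.9, 1.9)

The red cylinder was at about (9.9, 1.3) and moved to about (10.8, 3.2).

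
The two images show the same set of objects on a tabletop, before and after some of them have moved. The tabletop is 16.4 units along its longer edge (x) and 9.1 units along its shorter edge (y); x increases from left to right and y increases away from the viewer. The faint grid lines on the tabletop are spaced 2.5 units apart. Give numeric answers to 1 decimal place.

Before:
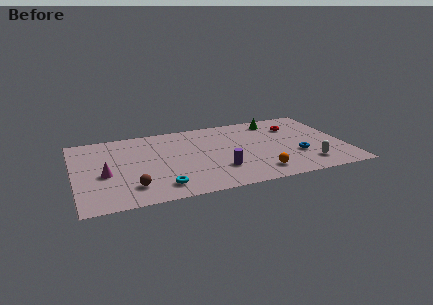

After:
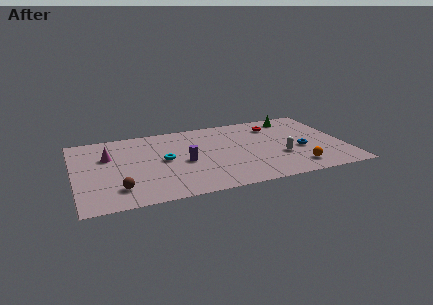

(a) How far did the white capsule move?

2.1

From (13.9, 1.8) to (12.4, 3.2), the white capsule covered √(1.5² + 1.4²) ≈ 2.1 units.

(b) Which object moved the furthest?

the cyan torus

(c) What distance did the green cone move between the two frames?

1.2

The green cone moved from about (12.5, 7.7) to (13.7, 7.8), a distance of √(1.2² + 0.1²) ≈ 1.2.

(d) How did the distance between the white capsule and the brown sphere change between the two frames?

-0.6

Before: roughly 10.6 units apart; after: 10.0. That's 0.6 units closer together.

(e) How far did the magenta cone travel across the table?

2.1

The magenta cone was near (1.8, 3.9) before and (2.1, 6.0) after, so it travelled √(0.3² + 2.1²) ≈ 2.1 units.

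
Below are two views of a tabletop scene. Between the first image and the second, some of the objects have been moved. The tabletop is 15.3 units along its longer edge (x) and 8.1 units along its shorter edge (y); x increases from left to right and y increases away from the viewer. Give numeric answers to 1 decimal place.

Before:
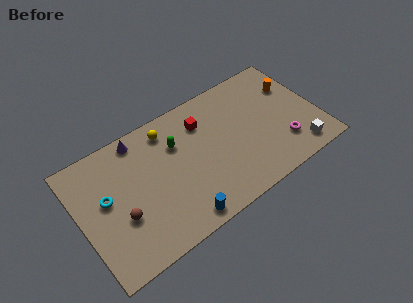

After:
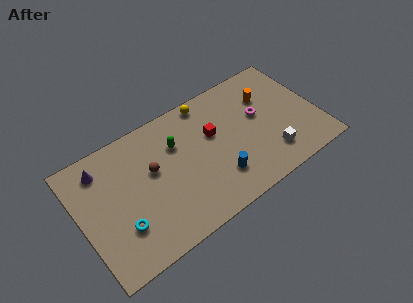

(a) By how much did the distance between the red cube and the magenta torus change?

-3.1

Before: roughly 6.1 units apart; after: 3.0. That's 3.1 units closer together.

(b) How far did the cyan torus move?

2.3

The cyan torus moved from about (1.7, 4.6) to (2.3, 2.4), a distance of √(0.6² + 2.2²) ≈ 2.3.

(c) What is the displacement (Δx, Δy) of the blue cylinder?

(2.7, 1.2)

The blue cylinder was at about (5.8, 0.9) and moved to about (8.5, 2.1).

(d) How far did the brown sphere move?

2.9

The brown sphere moved from about (2.4, 3.0) to (4.7, 4.8), a distance of √(2.3² + 1.8²) ≈ 2.9.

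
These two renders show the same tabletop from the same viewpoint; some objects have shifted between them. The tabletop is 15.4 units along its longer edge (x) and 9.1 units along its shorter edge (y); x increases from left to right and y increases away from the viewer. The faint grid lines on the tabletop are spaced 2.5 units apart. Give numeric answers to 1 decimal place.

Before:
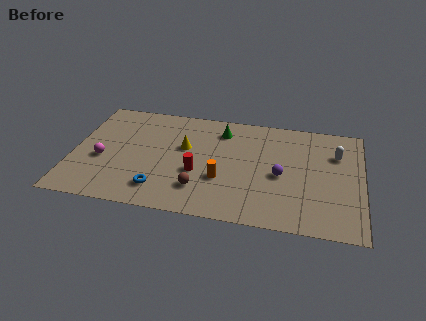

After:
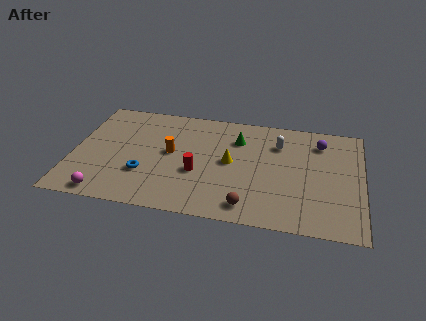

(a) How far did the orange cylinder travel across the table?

3.3

The orange cylinder moved from about (8.0, 3.2) to (5.2, 4.9), a distance of √(2.8² + 1.7²) ≈ 3.3.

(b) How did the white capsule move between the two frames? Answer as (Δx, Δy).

(-3.1, 0.3)

The white capsule started near (14.0, 6.4) and ended near (10.9, 6.7).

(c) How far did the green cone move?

1.1

The green cone was near (7.8, 7.3) before and (8.7, 6.7) after, so it travelled √(0.9² + 0.6²) ≈ 1.1 units.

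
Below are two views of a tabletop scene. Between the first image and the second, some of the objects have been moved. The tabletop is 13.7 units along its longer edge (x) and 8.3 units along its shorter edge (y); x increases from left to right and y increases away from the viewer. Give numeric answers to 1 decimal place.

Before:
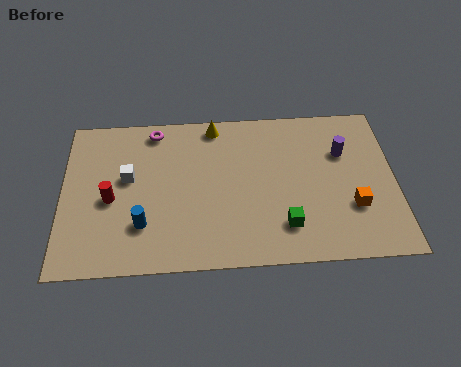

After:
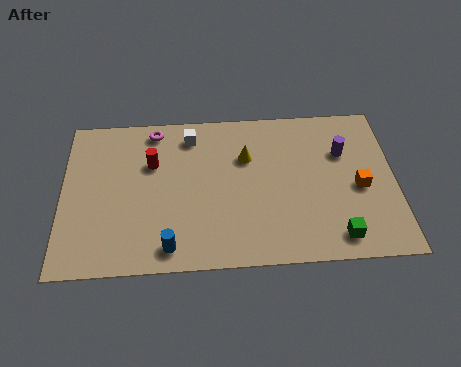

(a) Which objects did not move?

the purple cylinder and the magenta torus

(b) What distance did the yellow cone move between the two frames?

2.2

From (6.3, 7.4) to (7.6, 5.6), the yellow cone covered √(1.3² + 1.8²) ≈ 2.2 units.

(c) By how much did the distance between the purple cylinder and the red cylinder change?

-1.9

Before: roughly 9.8 units apart; after: 7.9. That's 1.9 units closer together.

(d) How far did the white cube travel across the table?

3.3

From (2.7, 4.8) to (5.3, 6.9), the white cube covered √(2.6² + 2.1²) ≈ 3.3 units.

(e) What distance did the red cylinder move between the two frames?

2.5

The red cylinder was near (2.0, 3.7) before and (3.7, 5.5) after, so it travelled √(1.7² + 1.8²) ≈ 2.5 units.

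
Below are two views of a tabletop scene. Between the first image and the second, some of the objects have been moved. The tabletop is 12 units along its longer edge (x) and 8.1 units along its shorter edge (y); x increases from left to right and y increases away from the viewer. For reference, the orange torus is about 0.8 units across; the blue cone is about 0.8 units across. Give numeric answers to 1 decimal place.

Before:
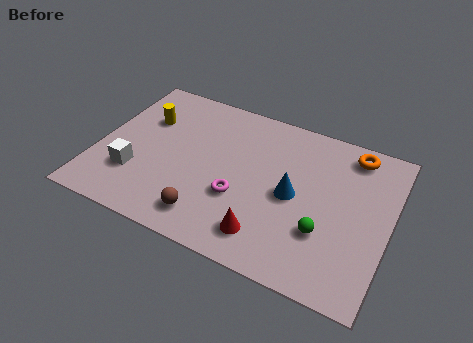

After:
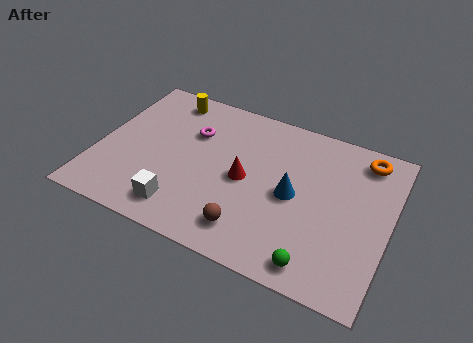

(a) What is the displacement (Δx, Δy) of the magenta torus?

(-2.3, 2.6)

From the two frames, the magenta torus sits at roughly (6.0, 2.9) before and (3.7, 5.5) after.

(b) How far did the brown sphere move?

1.7

The brown sphere moved from about (4.9, 1.4) to (6.6, 1.5), a distance of √(1.7² + 0.1²) ≈ 1.7.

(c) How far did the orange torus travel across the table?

0.5

The orange torus moved from about (10.2, 7.0) to (10.7, 6.9), a distance of √(0.5² + 0.1²) ≈ 0.5.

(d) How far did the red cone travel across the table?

2.7

The red cone was near (7.3, 1.5) before and (6.1, 3.9) after, so it travelled √(1.2² + 2.4²) ≈ 2.7 units.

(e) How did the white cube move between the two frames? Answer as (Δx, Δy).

(2.1, -1.0)

The white cube was at about (1.7, 2.4) and moved to about (3.8, 1.4).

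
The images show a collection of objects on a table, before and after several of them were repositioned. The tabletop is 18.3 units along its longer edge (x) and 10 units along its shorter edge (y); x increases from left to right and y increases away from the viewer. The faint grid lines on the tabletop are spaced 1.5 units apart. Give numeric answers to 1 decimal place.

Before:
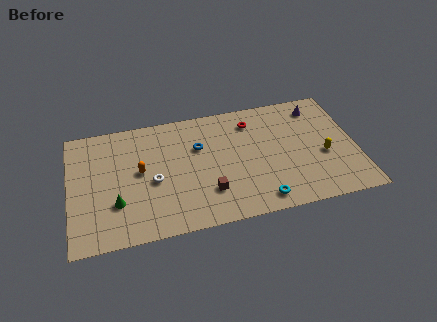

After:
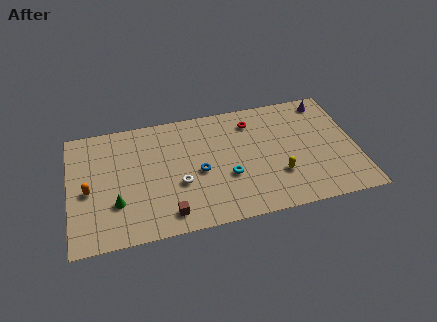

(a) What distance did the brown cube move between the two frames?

2.9

The brown cube moved from about (8.7, 2.7) to (6.1, 1.5), a distance of √(2.6² + 1.2²) ≈ 2.9.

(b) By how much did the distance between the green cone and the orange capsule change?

-0.6

Before: roughly 2.8 units apart; after: 2.2. That's 0.6 units closer together.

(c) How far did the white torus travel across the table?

1.7

From (5.3, 4.4) to (6.9, 3.8), the white torus covered √(1.6² + 0.6²) ≈ 1.7 units.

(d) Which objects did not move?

the green cone and the red torus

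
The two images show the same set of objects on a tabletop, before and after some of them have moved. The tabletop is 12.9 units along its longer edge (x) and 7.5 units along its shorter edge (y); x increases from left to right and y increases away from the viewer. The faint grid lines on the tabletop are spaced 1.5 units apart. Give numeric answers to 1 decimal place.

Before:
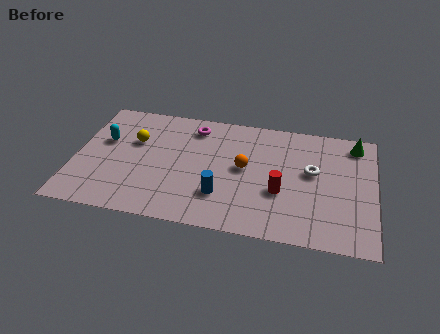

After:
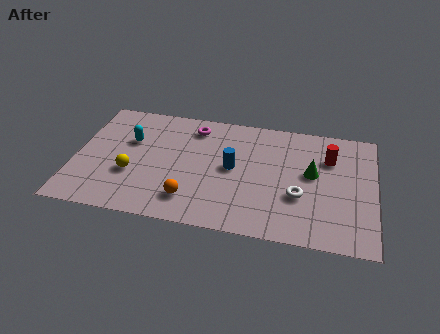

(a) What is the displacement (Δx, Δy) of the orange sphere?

(-2.2, -2.4)

The orange sphere started near (7.3, 4.0) and ended near (5.1, 1.6).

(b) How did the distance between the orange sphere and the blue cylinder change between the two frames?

+0.8

Before: roughly 2.1 units apart; after: 2.9. That's 0.8 units further apart.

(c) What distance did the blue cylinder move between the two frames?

1.8

From (6.4, 2.1) to (6.8, 3.9), the blue cylinder covered √(0.4² + 1.8²) ≈ 1.8 units.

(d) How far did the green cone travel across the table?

2.8

From (12.0, 6.4) to (10.2, 4.2), the green cone covered √(1.8² + 2.2²) ≈ 2.8 units.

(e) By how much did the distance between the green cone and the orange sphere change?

+0.4

They were about 5.3 units apart before and 5.7 after — 0.4 units further apart.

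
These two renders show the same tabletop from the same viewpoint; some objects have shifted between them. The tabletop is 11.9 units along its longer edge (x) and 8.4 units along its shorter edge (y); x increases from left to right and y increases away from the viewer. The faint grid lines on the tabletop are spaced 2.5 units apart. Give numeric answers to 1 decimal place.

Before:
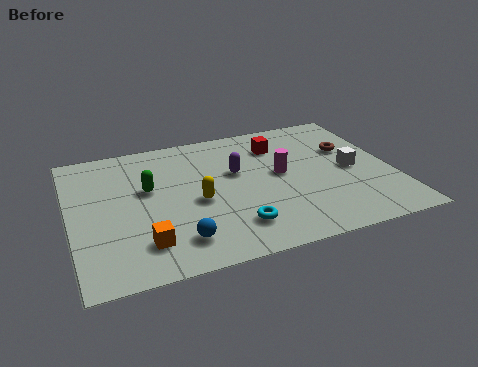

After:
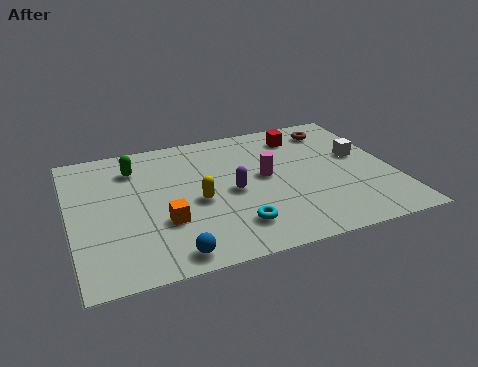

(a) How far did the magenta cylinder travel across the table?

0.6

From (7.8, 4.5) to (7.2, 4.5), the magenta cylinder covered √(0.6² + 0.0²) ≈ 0.6 units.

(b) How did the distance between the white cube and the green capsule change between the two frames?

+0.9

Before: roughly 7.6 units apart; after: 8.5. That's 0.9 units further apart.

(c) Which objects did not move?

the cyan torus and the yellow capsule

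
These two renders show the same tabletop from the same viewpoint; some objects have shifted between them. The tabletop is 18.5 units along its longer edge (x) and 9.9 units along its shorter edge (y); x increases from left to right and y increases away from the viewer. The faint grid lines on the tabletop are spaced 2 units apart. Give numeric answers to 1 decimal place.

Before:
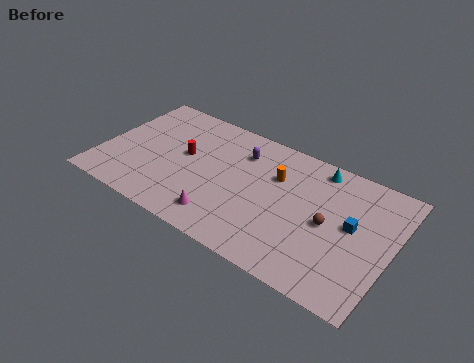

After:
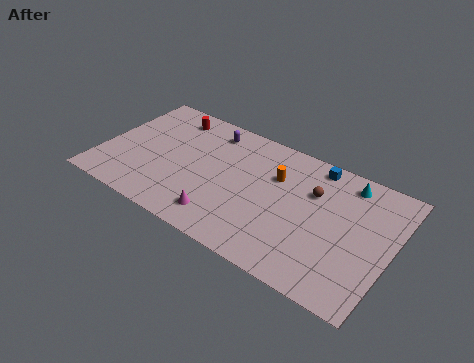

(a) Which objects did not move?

the orange cylinder and the magenta cone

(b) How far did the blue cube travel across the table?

4.4

The blue cube was near (16.0, 5.4) before and (13.2, 8.8) after, so it travelled √(2.8² + 3.4²) ≈ 4.4 units.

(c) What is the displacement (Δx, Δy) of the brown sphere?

(-1.2, 1.9)

From the two frames, the brown sphere sits at roughly (14.6, 4.8) before and (13.4, 6.7) after.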